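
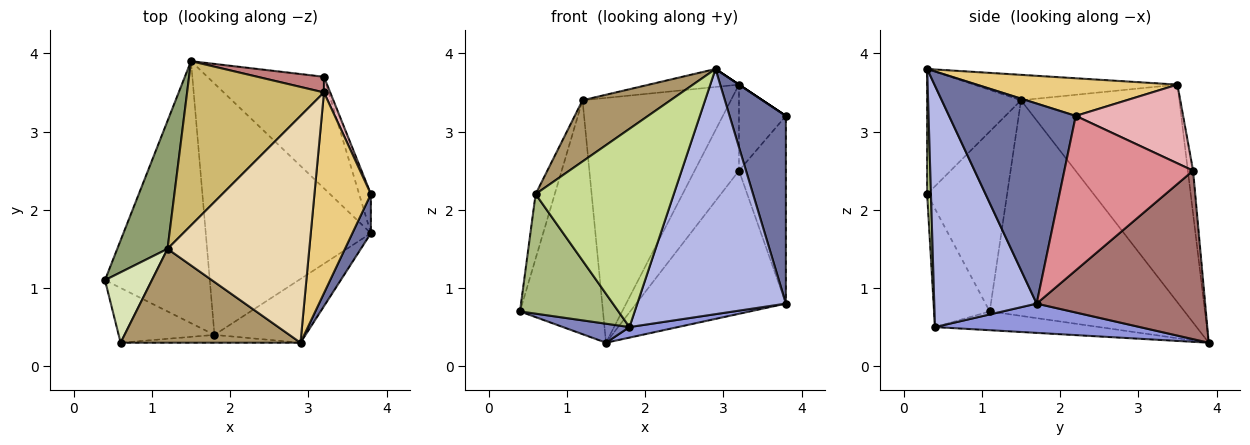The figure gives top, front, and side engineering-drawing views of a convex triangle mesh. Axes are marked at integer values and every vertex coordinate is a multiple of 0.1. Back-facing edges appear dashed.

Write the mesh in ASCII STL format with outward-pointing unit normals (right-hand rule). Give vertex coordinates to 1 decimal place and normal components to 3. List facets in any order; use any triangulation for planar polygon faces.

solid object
 facet normal 0.911 -0.405 0.084
  outer loop
   vertex 3.8 2.2 3.2
   vertex 2.9 0.3 3.8
   vertex 3.8 1.7 0.8
  endloop
 endfacet
 facet normal -0.176 -0.071 -0.982
  outer loop
   vertex 1.8 0.4 0.5
   vertex 0.4 1.1 0.7
   vertex 1.5 3.9 0.3
  endloop
 endfacet
 facet normal 0.174 -0.041 -0.984
  outer loop
   vertex 1.8 0.4 0.5
   vertex 1.5 3.9 0.3
   vertex 3.8 1.7 0.8
  endloop
 endfacet
 facet normal 0.555 -0.805 -0.209
  outer loop
   vertex 1.8 0.4 0.5
   vertex 3.8 1.7 0.8
   vertex 2.9 0.3 3.8
  endloop
 endfacet
 facet normal -0.899 0.383 0.210
  outer loop
   vertex 1.2 1.5 3.4
   vertex 1.5 3.9 0.3
   vertex 0.4 1.1 0.7
  endloop
 endfacet
 facet normal -0.457 -0.809 -0.370
  outer loop
   vertex 0.6 0.3 2.2
   vertex 0.4 1.1 0.7
   vertex 1.8 0.4 0.5
  endloop
 endfacet
 facet normal 0.027 -0.999 -0.039
  outer loop
   vertex 0.6 0.3 2.2
   vertex 1.8 0.4 0.5
   vertex 2.9 0.3 3.8
  endloop
 endfacet
 facet normal -0.943 0.225 0.246
  outer loop
   vertex 0.6 0.3 2.2
   vertex 1.2 1.5 3.4
   vertex 0.4 1.1 0.7
  endloop
 endfacet
 facet normal -0.503 -0.472 0.724
  outer loop
   vertex 0.6 0.3 2.2
   vertex 2.9 0.3 3.8
   vertex 1.2 1.5 3.4
  endloop
 endfacet
 facet normal -0.663 0.622 0.417
  outer loop
   vertex 3.2 3.5 3.6
   vertex 1.5 3.9 0.3
   vertex 1.2 1.5 3.4
  endloop
 endfacet
 facet normal 0.555 0.000 0.832
  outer loop
   vertex 3.2 3.5 3.6
   vertex 2.9 0.3 3.8
   vertex 3.8 2.2 3.2
  endloop
 endfacet
 facet normal -0.176 0.078 0.981
  outer loop
   vertex 3.2 3.5 3.6
   vertex 1.2 1.5 3.4
   vertex 2.9 0.3 3.8
  endloop
 endfacet
 facet normal 0.664 0.590 -0.460
  outer loop
   vertex 3.2 3.7 2.5
   vertex 3.8 1.7 0.8
   vertex 1.5 3.9 0.3
  endloop
 endfacet
 facet normal -0.115 0.977 0.178
  outer loop
   vertex 3.2 3.7 2.5
   vertex 1.5 3.9 0.3
   vertex 3.2 3.5 3.6
  endloop
 endfacet
 facet normal 0.937 0.342 -0.071
  outer loop
   vertex 3.2 3.7 2.5
   vertex 3.8 2.2 3.2
   vertex 3.8 1.7 0.8
  endloop
 endfacet
 facet normal 0.914 0.399 0.073
  outer loop
   vertex 3.2 3.7 2.5
   vertex 3.2 3.5 3.6
   vertex 3.8 2.2 3.2
  endloop
 endfacet
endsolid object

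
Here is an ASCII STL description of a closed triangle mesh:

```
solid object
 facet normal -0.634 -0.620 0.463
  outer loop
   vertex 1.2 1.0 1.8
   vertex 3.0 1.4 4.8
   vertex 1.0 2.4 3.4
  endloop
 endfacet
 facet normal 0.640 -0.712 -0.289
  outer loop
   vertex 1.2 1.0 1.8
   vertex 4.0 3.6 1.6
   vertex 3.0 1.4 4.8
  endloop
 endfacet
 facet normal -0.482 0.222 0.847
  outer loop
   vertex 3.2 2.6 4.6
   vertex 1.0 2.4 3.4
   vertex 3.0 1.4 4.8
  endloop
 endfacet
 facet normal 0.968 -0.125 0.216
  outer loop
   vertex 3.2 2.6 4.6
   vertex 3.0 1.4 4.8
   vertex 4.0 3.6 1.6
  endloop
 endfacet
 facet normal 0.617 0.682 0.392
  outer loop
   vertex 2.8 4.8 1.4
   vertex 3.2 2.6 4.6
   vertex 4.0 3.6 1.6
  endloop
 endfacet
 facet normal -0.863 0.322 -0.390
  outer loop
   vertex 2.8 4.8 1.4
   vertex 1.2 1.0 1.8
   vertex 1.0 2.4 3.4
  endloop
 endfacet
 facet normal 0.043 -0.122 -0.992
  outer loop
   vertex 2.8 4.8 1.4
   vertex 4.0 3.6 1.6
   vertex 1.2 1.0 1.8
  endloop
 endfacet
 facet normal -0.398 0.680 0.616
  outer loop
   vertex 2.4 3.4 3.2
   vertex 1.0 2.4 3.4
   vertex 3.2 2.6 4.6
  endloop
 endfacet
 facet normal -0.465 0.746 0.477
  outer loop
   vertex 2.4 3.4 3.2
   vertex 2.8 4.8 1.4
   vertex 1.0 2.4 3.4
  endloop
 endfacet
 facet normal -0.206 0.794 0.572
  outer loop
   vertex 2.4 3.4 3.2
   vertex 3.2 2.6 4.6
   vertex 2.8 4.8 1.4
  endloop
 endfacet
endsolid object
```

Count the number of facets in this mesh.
10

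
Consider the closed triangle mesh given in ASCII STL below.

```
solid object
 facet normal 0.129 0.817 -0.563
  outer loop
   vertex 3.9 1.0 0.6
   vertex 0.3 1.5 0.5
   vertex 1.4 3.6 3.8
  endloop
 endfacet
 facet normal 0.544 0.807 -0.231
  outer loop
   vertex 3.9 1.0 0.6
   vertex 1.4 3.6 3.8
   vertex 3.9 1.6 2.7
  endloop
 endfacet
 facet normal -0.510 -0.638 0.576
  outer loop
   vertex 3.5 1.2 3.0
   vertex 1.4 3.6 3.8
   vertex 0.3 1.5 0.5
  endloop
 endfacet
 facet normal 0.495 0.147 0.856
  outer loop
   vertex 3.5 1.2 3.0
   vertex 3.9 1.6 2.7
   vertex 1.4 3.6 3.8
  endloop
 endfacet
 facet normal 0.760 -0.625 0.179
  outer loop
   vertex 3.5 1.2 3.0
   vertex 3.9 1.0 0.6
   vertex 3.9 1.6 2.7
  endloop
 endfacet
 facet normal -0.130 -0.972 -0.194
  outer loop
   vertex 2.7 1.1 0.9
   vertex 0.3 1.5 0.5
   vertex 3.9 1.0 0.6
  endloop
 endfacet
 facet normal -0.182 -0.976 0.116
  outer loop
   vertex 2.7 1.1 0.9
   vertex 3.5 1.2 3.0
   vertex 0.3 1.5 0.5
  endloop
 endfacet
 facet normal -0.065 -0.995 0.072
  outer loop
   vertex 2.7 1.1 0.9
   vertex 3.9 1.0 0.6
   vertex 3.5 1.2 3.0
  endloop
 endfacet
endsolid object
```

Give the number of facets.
8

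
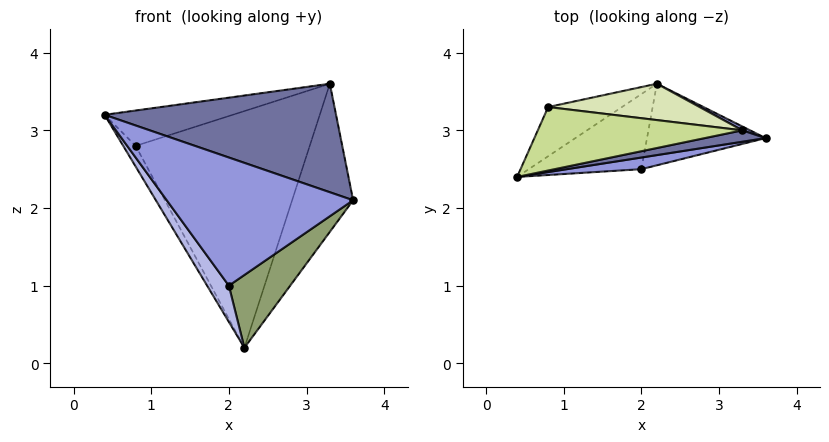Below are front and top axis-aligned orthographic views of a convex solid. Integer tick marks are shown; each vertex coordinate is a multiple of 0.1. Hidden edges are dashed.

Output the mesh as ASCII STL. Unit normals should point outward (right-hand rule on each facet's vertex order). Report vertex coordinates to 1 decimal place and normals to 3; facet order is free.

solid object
 facet normal 0.188 -0.977 0.103
  outer loop
   vertex 3.3 3.0 3.6
   vertex 0.4 2.4 3.2
   vertex 3.6 2.9 2.1
  endloop
 endfacet
 facet normal 0.421 0.907 0.024
  outer loop
   vertex 3.3 3.0 3.6
   vertex 3.6 2.9 2.1
   vertex 2.2 3.6 0.2
  endloop
 endfacet
 facet normal 0.184 -0.979 0.089
  outer loop
   vertex 2.0 2.5 1.0
   vertex 3.6 2.9 2.1
   vertex 0.4 2.4 3.2
  endloop
 endfacet
 facet normal -0.771 -0.277 -0.573
  outer loop
   vertex 2.0 2.5 1.0
   vertex 0.4 2.4 3.2
   vertex 2.2 3.6 0.2
  endloop
 endfacet
 facet normal 0.562 -0.551 -0.617
  outer loop
   vertex 2.0 2.5 1.0
   vertex 2.2 3.6 0.2
   vertex 3.6 2.9 2.1
  endloop
 endfacet
 facet normal -0.874 0.189 -0.449
  outer loop
   vertex 0.8 3.3 2.8
   vertex 2.2 3.6 0.2
   vertex 0.4 2.4 3.2
  endloop
 endfacet
 facet normal -0.216 0.475 0.853
  outer loop
   vertex 0.8 3.3 2.8
   vertex 0.4 2.4 3.2
   vertex 3.3 3.0 3.6
  endloop
 endfacet
 facet normal 0.070 0.986 0.151
  outer loop
   vertex 0.8 3.3 2.8
   vertex 3.3 3.0 3.6
   vertex 2.2 3.6 0.2
  endloop
 endfacet
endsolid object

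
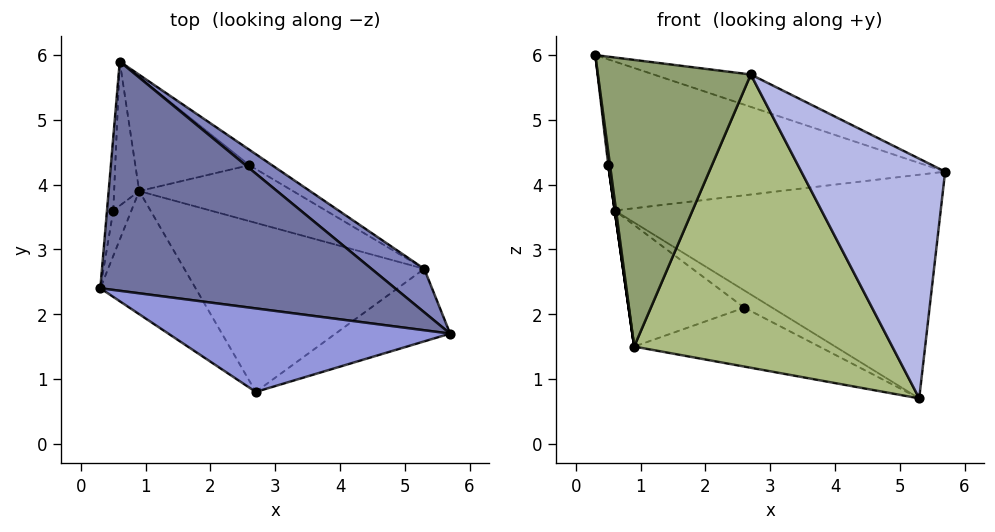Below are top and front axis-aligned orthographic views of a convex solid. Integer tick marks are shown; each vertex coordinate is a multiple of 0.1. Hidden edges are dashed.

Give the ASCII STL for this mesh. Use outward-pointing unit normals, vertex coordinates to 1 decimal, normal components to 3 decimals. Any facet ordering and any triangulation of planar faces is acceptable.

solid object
 facet normal 0.330 0.514 0.791
  outer loop
   vertex 0.6 5.9 3.6
   vertex 0.3 2.4 6.0
   vertex 5.7 1.7 4.2
  endloop
 endfacet
 facet normal 0.618 0.772 0.150
  outer loop
   vertex 5.3 2.7 0.7
   vertex 0.6 5.9 3.6
   vertex 5.7 1.7 4.2
  endloop
 endfacet
 facet normal 0.337 0.341 0.878
  outer loop
   vertex 2.7 0.8 5.7
   vertex 5.7 1.7 4.2
   vertex 0.3 2.4 6.0
  endloop
 endfacet
 facet normal 0.141 -0.948 -0.287
  outer loop
   vertex 2.7 0.8 5.7
   vertex 5.3 2.7 0.7
   vertex 5.7 1.7 4.2
  endloop
 endfacet
 facet normal -0.552 -0.766 -0.329
  outer loop
   vertex 2.7 0.8 5.7
   vertex 0.3 2.4 6.0
   vertex 0.9 3.9 1.5
  endloop
 endfacet
 facet normal -0.311 -0.823 -0.475
  outer loop
   vertex 2.7 0.8 5.7
   vertex 0.9 3.9 1.5
   vertex 5.3 2.7 0.7
  endloop
 endfacet
 facet normal -0.994 0.010 -0.110
  outer loop
   vertex 0.5 3.6 4.3
   vertex 0.3 2.4 6.0
   vertex 0.6 5.9 3.6
  endloop
 endfacet
 facet normal -0.988 -0.042 -0.146
  outer loop
   vertex 0.5 3.6 4.3
   vertex 0.9 3.9 1.5
   vertex 0.3 2.4 6.0
  endloop
 endfacet
 facet normal -0.990 0.000 -0.141
  outer loop
   vertex 0.5 3.6 4.3
   vertex 0.6 5.9 3.6
   vertex 0.9 3.9 1.5
  endloop
 endfacet
 facet normal 0.095 0.741 -0.664
  outer loop
   vertex 2.6 4.3 2.1
   vertex 0.6 5.9 3.6
   vertex 5.3 2.7 0.7
  endloop
 endfacet
 facet normal 0.070 0.727 -0.683
  outer loop
   vertex 2.6 4.3 2.1
   vertex 0.9 3.9 1.5
   vertex 0.6 5.9 3.6
  endloop
 endfacet
 facet normal 0.072 0.723 -0.687
  outer loop
   vertex 2.6 4.3 2.1
   vertex 5.3 2.7 0.7
   vertex 0.9 3.9 1.5
  endloop
 endfacet
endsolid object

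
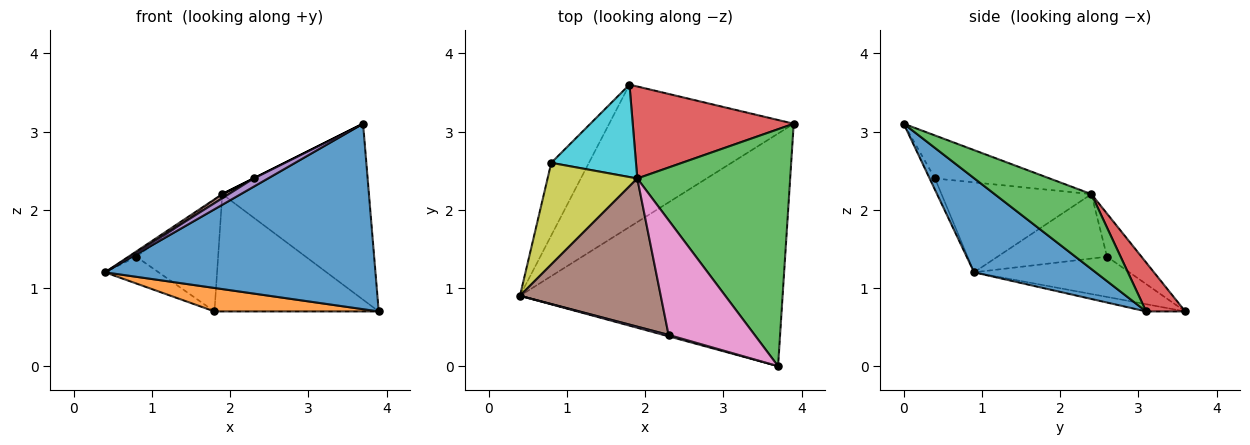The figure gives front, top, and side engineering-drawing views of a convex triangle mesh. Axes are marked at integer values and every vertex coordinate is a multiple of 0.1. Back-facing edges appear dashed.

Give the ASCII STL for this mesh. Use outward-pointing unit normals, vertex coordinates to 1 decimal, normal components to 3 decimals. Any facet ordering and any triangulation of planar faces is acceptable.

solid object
 facet normal 0.270 -0.600 -0.753
  outer loop
   vertex 3.7 0.0 3.1
   vertex 0.4 0.9 1.2
   vertex 3.9 3.1 0.7
  endloop
 endfacet
 facet normal -0.039 -0.163 -0.986
  outer loop
   vertex 1.8 3.6 0.7
   vertex 3.9 3.1 0.7
   vertex 0.4 0.9 1.2
  endloop
 endfacet
 facet normal 0.366 0.555 0.747
  outer loop
   vertex 1.9 2.4 2.2
   vertex 3.7 0.0 3.1
   vertex 3.9 3.1 0.7
  endloop
 endfacet
 facet normal 0.184 0.773 0.606
  outer loop
   vertex 1.9 2.4 2.2
   vertex 3.9 3.1 0.7
   vertex 1.8 3.6 0.7
  endloop
 endfacet
 facet normal -0.344 -0.926 0.159
  outer loop
   vertex 2.3 0.4 2.4
   vertex 0.4 0.9 1.2
   vertex 3.7 0.0 3.1
  endloop
 endfacet
 facet normal -0.538 -0.023 0.842
  outer loop
   vertex 2.3 0.4 2.4
   vertex 1.9 2.4 2.2
   vertex 0.4 0.9 1.2
  endloop
 endfacet
 facet normal -0.447 0.000 0.894
  outer loop
   vertex 2.3 0.4 2.4
   vertex 3.7 0.0 3.1
   vertex 1.9 2.4 2.2
  endloop
 endfacet
 facet normal -0.708 0.245 -0.662
  outer loop
   vertex 0.8 2.6 1.4
   vertex 1.8 3.6 0.7
   vertex 0.4 0.9 1.2
  endloop
 endfacet
 facet normal -0.583 0.042 0.812
  outer loop
   vertex 0.8 2.6 1.4
   vertex 0.4 0.9 1.2
   vertex 1.9 2.4 2.2
  endloop
 endfacet
 facet normal -0.308 0.733 0.607
  outer loop
   vertex 0.8 2.6 1.4
   vertex 1.9 2.4 2.2
   vertex 1.8 3.6 0.7
  endloop
 endfacet
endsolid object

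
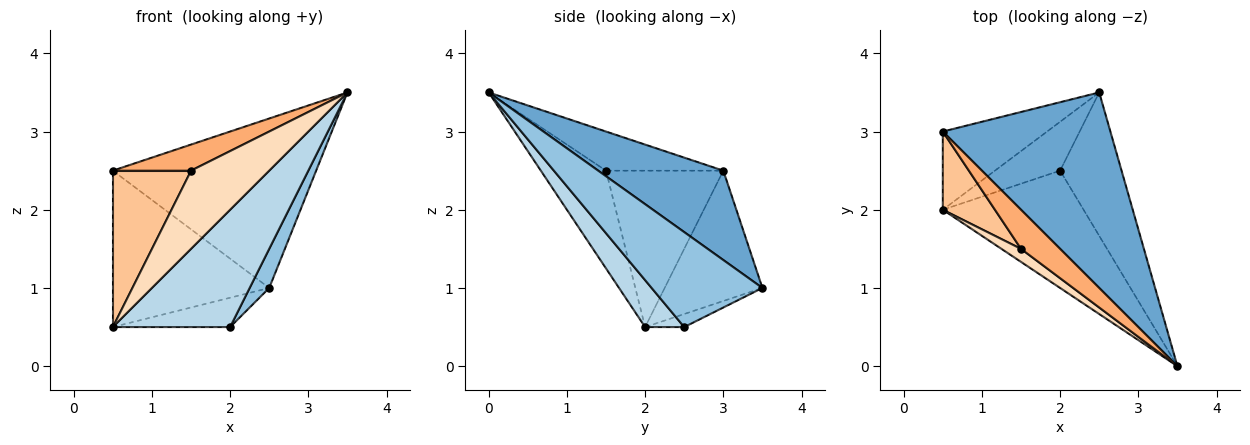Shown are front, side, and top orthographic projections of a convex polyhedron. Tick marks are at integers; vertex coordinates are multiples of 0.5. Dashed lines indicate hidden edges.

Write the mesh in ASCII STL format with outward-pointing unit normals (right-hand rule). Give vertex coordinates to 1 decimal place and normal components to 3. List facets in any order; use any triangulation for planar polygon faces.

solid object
 facet normal 0.374 0.607 0.701
  outer loop
   vertex 2.5 3.5 1.0
   vertex 0.5 3.0 2.5
   vertex 3.5 0.0 3.5
  endloop
 endfacet
 facet normal 0.831 -0.147 -0.537
  outer loop
   vertex 2.0 2.5 0.5
   vertex 2.5 3.5 1.0
   vertex 3.5 0.0 3.5
  endloop
 endfacet
 facet normal 0.229 -0.688 -0.688
  outer loop
   vertex 0.5 2.0 0.5
   vertex 2.0 2.5 0.5
   vertex 3.5 0.0 3.5
  endloop
 endfacet
 facet normal -0.488 0.781 -0.390
  outer loop
   vertex 0.5 2.0 0.5
   vertex 0.5 3.0 2.5
   vertex 2.5 3.5 1.0
  endloop
 endfacet
 facet normal -0.169 0.507 -0.845
  outer loop
   vertex 0.5 2.0 0.5
   vertex 2.5 3.5 1.0
   vertex 2.0 2.5 0.5
  endloop
 endfacet
 facet normal -0.640 -0.426 0.640
  outer loop
   vertex 1.5 1.5 2.5
   vertex 3.5 0.0 3.5
   vertex 0.5 3.0 2.5
  endloop
 endfacet
 facet normal -0.802 -0.535 0.267
  outer loop
   vertex 1.5 1.5 2.5
   vertex 0.5 3.0 2.5
   vertex 0.5 2.0 0.5
  endloop
 endfacet
 facet normal -0.635 -0.762 0.127
  outer loop
   vertex 1.5 1.5 2.5
   vertex 0.5 2.0 0.5
   vertex 3.5 0.0 3.5
  endloop
 endfacet
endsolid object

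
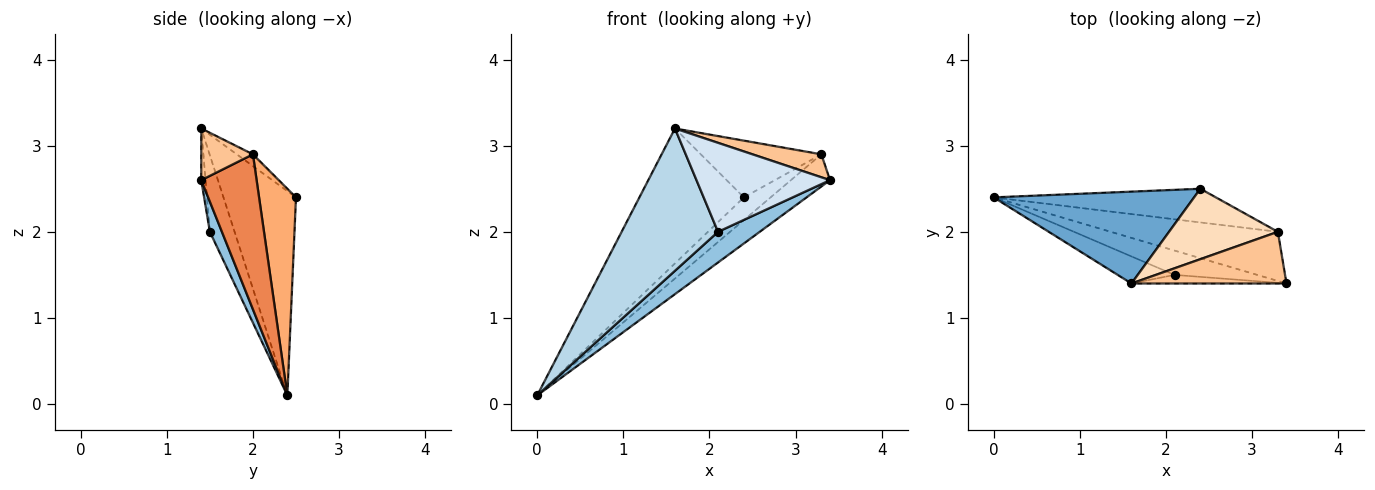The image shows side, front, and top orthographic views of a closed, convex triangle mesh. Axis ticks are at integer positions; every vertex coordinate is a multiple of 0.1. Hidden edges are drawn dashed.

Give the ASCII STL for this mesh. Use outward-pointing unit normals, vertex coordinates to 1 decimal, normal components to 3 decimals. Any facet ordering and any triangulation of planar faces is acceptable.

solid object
 facet normal -0.498 0.717 0.488
  outer loop
   vertex 1.6 1.4 3.2
   vertex 2.4 2.5 2.4
   vertex 0.0 2.4 0.1
  endloop
 endfacet
 facet normal 0.221 -0.764 -0.606
  outer loop
   vertex 2.1 1.5 2.0
   vertex 0.0 2.4 0.1
   vertex 3.4 1.4 2.6
  endloop
 endfacet
 facet normal -0.244 -0.953 -0.181
  outer loop
   vertex 2.1 1.5 2.0
   vertex 1.6 1.4 3.2
   vertex 0.0 2.4 0.1
  endloop
 endfacet
 facet normal -0.032 -0.995 -0.096
  outer loop
   vertex 2.1 1.5 2.0
   vertex 3.4 1.4 2.6
   vertex 1.6 1.4 3.2
  endloop
 endfacet
 facet normal 0.613 0.433 -0.661
  outer loop
   vertex 3.3 2.0 2.9
   vertex 3.4 1.4 2.6
   vertex 0.0 2.4 0.1
  endloop
 endfacet
 facet normal 0.611 0.443 -0.657
  outer loop
   vertex 3.3 2.0 2.9
   vertex 0.0 2.4 0.1
   vertex 2.4 2.5 2.4
  endloop
 endfacet
 facet normal 0.291 -0.389 0.874
  outer loop
   vertex 3.3 2.0 2.9
   vertex 1.6 1.4 3.2
   vertex 3.4 1.4 2.6
  endloop
 endfacet
 facet normal -0.084 0.625 0.776
  outer loop
   vertex 3.3 2.0 2.9
   vertex 2.4 2.5 2.4
   vertex 1.6 1.4 3.2
  endloop
 endfacet
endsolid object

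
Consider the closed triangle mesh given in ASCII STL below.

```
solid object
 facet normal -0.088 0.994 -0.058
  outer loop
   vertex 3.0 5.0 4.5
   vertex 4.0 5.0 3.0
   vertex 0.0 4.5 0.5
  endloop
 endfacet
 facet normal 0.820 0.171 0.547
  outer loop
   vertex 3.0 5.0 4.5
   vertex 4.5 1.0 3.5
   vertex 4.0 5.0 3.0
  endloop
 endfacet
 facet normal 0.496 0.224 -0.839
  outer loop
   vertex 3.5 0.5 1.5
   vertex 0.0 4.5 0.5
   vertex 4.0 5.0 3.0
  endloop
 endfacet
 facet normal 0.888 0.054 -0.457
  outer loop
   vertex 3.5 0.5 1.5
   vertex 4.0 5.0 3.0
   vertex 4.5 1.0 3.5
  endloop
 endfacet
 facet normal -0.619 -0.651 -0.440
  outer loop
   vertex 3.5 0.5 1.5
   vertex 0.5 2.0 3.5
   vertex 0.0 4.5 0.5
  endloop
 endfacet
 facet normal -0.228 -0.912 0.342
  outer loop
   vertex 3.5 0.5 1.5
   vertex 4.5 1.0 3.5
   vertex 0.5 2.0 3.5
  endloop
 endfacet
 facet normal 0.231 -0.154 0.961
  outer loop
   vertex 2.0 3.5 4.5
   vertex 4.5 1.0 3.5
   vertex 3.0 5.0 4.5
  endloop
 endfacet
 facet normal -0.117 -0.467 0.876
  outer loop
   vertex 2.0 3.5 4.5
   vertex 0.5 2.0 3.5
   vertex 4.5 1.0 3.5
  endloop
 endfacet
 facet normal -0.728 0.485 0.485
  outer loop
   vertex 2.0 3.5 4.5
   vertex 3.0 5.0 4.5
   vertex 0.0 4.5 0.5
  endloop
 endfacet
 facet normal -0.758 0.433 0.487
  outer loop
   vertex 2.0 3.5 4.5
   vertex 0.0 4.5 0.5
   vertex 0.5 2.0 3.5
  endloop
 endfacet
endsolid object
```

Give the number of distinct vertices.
7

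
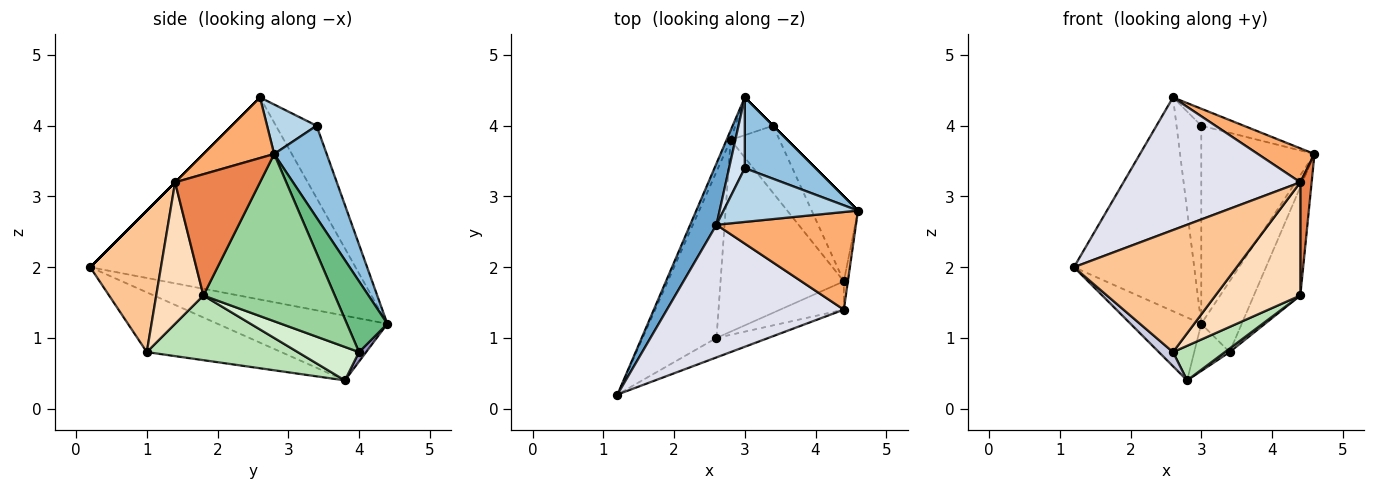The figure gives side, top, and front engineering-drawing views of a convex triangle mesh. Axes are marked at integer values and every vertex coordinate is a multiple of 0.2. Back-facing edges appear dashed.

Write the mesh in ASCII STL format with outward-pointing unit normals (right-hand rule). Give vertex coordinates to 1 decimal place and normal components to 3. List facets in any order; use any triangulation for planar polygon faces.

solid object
 facet normal -0.904 0.410 0.118
  outer loop
   vertex 2.6 2.6 4.4
   vertex 3.0 4.4 1.2
   vertex 1.2 0.2 2.0
  endloop
 endfacet
 facet normal 0.401 0.863 0.308
  outer loop
   vertex 3.0 3.4 4.0
   vertex 4.6 2.8 3.6
   vertex 3.0 4.4 1.2
  endloop
 endfacet
 facet normal 0.331 0.284 0.900
  outer loop
   vertex 3.0 3.4 4.0
   vertex 2.6 2.6 4.4
   vertex 4.6 2.8 3.6
  endloop
 endfacet
 facet normal -0.840 0.511 0.183
  outer loop
   vertex 3.0 3.4 4.0
   vertex 3.0 4.4 1.2
   vertex 2.6 2.6 4.4
  endloop
 endfacet
 facet normal 0.991 -0.132 -0.033
  outer loop
   vertex 4.4 1.4 3.2
   vertex 4.4 1.8 1.6
   vertex 4.6 2.8 3.6
  endloop
 endfacet
 facet normal 0.380 -0.304 0.874
  outer loop
   vertex 4.4 1.4 3.2
   vertex 4.6 2.8 3.6
   vertex 2.6 2.6 4.4
  endloop
 endfacet
 facet normal 0.395 -0.907 -0.145
  outer loop
   vertex 2.6 1.0 0.8
   vertex 4.4 1.4 3.2
   vertex 1.2 0.2 2.0
  endloop
 endfacet
 facet normal 0.474 -0.854 -0.214
  outer loop
   vertex 2.6 1.0 0.8
   vertex 4.4 1.8 1.6
   vertex 4.4 1.4 3.2
  endloop
 endfacet
 facet normal 0.707 0.707 0.000
  outer loop
   vertex 3.4 4.0 0.8
   vertex 3.0 4.4 1.2
   vertex 4.6 2.8 3.6
  endloop
 endfacet
 facet normal 0.912 0.323 -0.253
  outer loop
   vertex 3.4 4.0 0.8
   vertex 4.6 2.8 3.6
   vertex 4.4 1.8 1.6
  endloop
 endfacet
 facet normal 0.459 -0.158 -0.874
  outer loop
   vertex 2.8 3.8 0.4
   vertex 4.4 1.8 1.6
   vertex 2.6 1.0 0.8
  endloop
 endfacet
 facet normal 0.564 -0.043 -0.825
  outer loop
   vertex 2.8 3.8 0.4
   vertex 3.4 4.0 0.8
   vertex 4.4 1.8 1.6
  endloop
 endfacet
 facet normal 0.154 0.772 -0.617
  outer loop
   vertex 2.8 3.8 0.4
   vertex 3.0 4.4 1.2
   vertex 3.4 4.0 0.8
  endloop
 endfacet
 facet normal -0.922 0.384 -0.058
  outer loop
   vertex 2.8 3.8 0.4
   vertex 1.2 0.2 2.0
   vertex 3.0 4.4 1.2
  endloop
 endfacet
 facet normal -0.627 -0.066 -0.776
  outer loop
   vertex 2.8 3.8 0.4
   vertex 2.6 1.0 0.8
   vertex 1.2 0.2 2.0
  endloop
 endfacet
 facet normal 0.000 -0.707 0.707
  outer loop
   vertex 4.4 1.4 3.2
   vertex 2.6 2.6 4.4
   vertex 1.2 0.2 2.0
  endloop
 endfacet
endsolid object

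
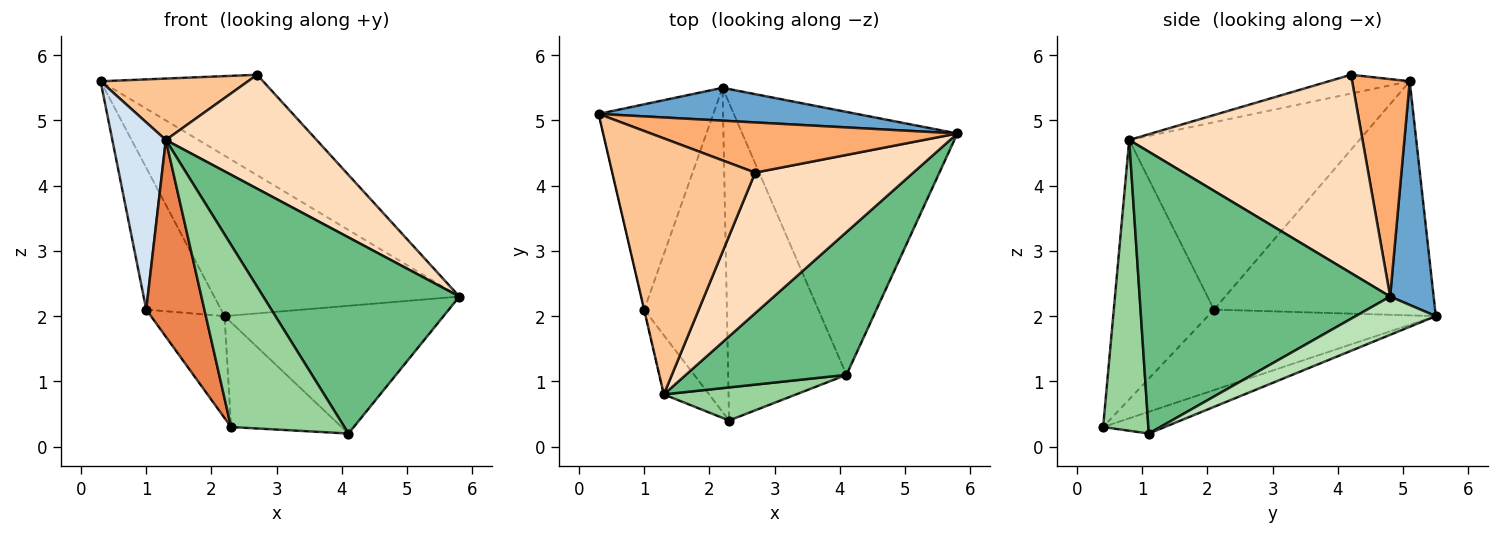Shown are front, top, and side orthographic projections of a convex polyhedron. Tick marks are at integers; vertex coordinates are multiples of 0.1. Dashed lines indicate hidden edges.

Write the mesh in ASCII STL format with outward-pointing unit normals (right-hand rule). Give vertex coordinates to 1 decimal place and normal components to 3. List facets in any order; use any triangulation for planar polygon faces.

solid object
 facet normal 0.171 0.965 0.198
  outer loop
   vertex 2.2 5.5 2.0
   vertex 0.3 5.1 5.6
   vertex 5.8 4.8 2.3
  endloop
 endfacet
 facet normal -0.859 0.291 -0.421
  outer loop
   vertex 1.0 2.1 2.1
   vertex 0.3 5.1 5.6
   vertex 2.2 5.5 2.0
  endloop
 endfacet
 facet normal -0.681 0.220 -0.699
  outer loop
   vertex 1.0 2.1 2.1
   vertex 2.2 5.5 2.0
   vertex 2.3 0.4 0.3
  endloop
 endfacet
 facet normal -0.974 -0.226 -0.001
  outer loop
   vertex 1.0 2.1 2.1
   vertex 1.3 0.8 4.7
   vertex 0.3 5.1 5.6
  endloop
 endfacet
 facet normal -0.855 -0.496 -0.149
  outer loop
   vertex 1.0 2.1 2.1
   vertex 2.3 0.4 0.3
   vertex 1.3 0.8 4.7
  endloop
 endfacet
 facet normal 0.302 0.853 0.426
  outer loop
   vertex 2.7 4.2 5.7
   vertex 5.8 4.8 2.3
   vertex 0.3 5.1 5.6
  endloop
 endfacet
 facet normal -0.127 -0.231 0.965
  outer loop
   vertex 2.7 4.2 5.7
   vertex 0.3 5.1 5.6
   vertex 1.3 0.8 4.7
  endloop
 endfacet
 facet normal 0.698 -0.451 0.557
  outer loop
   vertex 2.7 4.2 5.7
   vertex 1.3 0.8 4.7
   vertex 5.8 4.8 2.3
  endloop
 endfacet
 facet normal 0.718 -0.562 0.409
  outer loop
   vertex 4.1 1.1 0.2
   vertex 5.8 4.8 2.3
   vertex 1.3 0.8 4.7
  endloop
 endfacet
 facet normal 0.365 -0.916 0.166
  outer loop
   vertex 4.1 1.1 0.2
   vertex 1.3 0.8 4.7
   vertex 2.3 0.4 0.3
  endloop
 endfacet
 facet normal 0.158 0.432 -0.888
  outer loop
   vertex 4.1 1.1 0.2
   vertex 2.2 5.5 2.0
   vertex 5.8 4.8 2.3
  endloop
 endfacet
 facet normal -0.172 0.308 -0.936
  outer loop
   vertex 4.1 1.1 0.2
   vertex 2.3 0.4 0.3
   vertex 2.2 5.5 2.0
  endloop
 endfacet
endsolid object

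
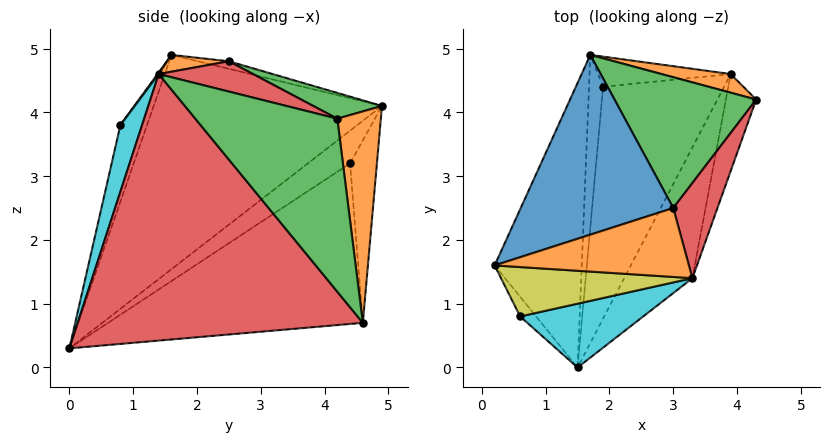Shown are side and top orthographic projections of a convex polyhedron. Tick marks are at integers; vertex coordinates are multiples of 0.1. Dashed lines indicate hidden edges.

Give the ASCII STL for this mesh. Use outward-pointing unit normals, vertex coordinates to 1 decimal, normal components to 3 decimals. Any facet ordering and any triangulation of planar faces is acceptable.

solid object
 facet normal -0.880 0.313 -0.358
  outer loop
   vertex 1.7 4.9 4.1
   vertex 1.5 0.0 0.3
   vertex 0.2 1.6 4.9
  endloop
 endfacet
 facet normal 0.265 0.960 0.087
  outer loop
   vertex 3.9 4.6 0.7
   vertex 1.7 4.9 4.1
   vertex 4.3 4.2 3.9
  endloop
 endfacet
 facet normal 0.916 -0.367 -0.160
  outer loop
   vertex 3.3 1.4 4.6
   vertex 3.9 4.6 0.7
   vertex 4.3 4.2 3.9
  endloop
 endfacet
 facet normal 0.872 -0.436 -0.223
  outer loop
   vertex 3.3 1.4 4.6
   vertex 1.5 0.0 0.3
   vertex 3.9 4.6 0.7
  endloop
 endfacet
 facet normal -0.869 0.325 -0.374
  outer loop
   vertex 1.9 4.4 3.2
   vertex 1.5 0.0 0.3
   vertex 1.7 4.9 4.1
  endloop
 endfacet
 facet normal -0.723 0.425 -0.545
  outer loop
   vertex 1.9 4.4 3.2
   vertex 3.9 4.6 0.7
   vertex 1.5 0.0 0.3
  endloop
 endfacet
 facet normal -0.652 0.592 -0.474
  outer loop
   vertex 1.9 4.4 3.2
   vertex 1.7 4.9 4.1
   vertex 3.9 4.6 0.7
  endloop
 endfacet
 facet normal -0.958 -0.205 -0.200
  outer loop
   vertex 0.6 0.8 3.8
   vertex 0.2 1.6 4.9
   vertex 1.5 0.0 0.3
  endloop
 endfacet
 facet normal 0.005 -0.808 0.589
  outer loop
   vertex 0.6 0.8 3.8
   vertex 3.3 1.4 4.6
   vertex 0.2 1.6 4.9
  endloop
 endfacet
 facet normal 0.137 -0.957 0.254
  outer loop
   vertex 0.6 0.8 3.8
   vertex 1.5 0.0 0.3
   vertex 3.3 1.4 4.6
  endloop
 endfacet
 facet normal -0.048 0.256 0.966
  outer loop
   vertex 3.0 2.5 4.8
   vertex 1.7 4.9 4.1
   vertex 0.2 1.6 4.9
  endloop
 endfacet
 facet normal 0.085 -0.156 0.984
  outer loop
   vertex 3.0 2.5 4.8
   vertex 0.2 1.6 4.9
   vertex 3.3 1.4 4.6
  endloop
 endfacet
 facet normal 0.167 0.358 0.918
  outer loop
   vertex 3.0 2.5 4.8
   vertex 4.3 4.2 3.9
   vertex 1.7 4.9 4.1
  endloop
 endfacet
 facet normal 0.565 0.004 0.825
  outer loop
   vertex 3.0 2.5 4.8
   vertex 3.3 1.4 4.6
   vertex 4.3 4.2 3.9
  endloop
 endfacet
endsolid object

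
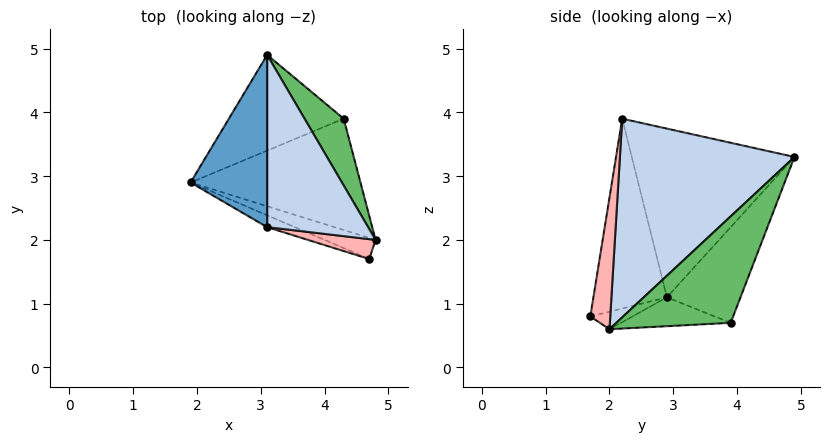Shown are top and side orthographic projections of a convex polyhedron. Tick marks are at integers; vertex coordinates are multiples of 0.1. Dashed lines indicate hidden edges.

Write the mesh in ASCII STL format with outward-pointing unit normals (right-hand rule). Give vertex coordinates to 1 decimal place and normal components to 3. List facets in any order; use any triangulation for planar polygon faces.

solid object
 facet normal -0.907 0.091 0.411
  outer loop
   vertex 3.1 2.2 3.9
   vertex 3.1 4.9 3.3
   vertex 1.9 2.9 1.1
  endloop
 endfacet
 facet normal 0.887 0.100 0.451
  outer loop
   vertex 3.1 2.2 3.9
   vertex 4.8 2.0 0.6
   vertex 3.1 4.9 3.3
  endloop
 endfacet
 facet normal -0.168 0.008 -0.986
  outer loop
   vertex 4.3 3.9 0.7
   vertex 4.8 2.0 0.6
   vertex 1.9 2.9 1.1
  endloop
 endfacet
 facet normal -0.404 0.776 -0.485
  outer loop
   vertex 4.3 3.9 0.7
   vertex 1.9 2.9 1.1
   vertex 3.1 4.9 3.3
  endloop
 endfacet
 facet normal 0.915 0.223 0.336
  outer loop
   vertex 4.3 3.9 0.7
   vertex 3.1 4.9 3.3
   vertex 4.8 2.0 0.6
  endloop
 endfacet
 facet normal -0.288 -0.463 -0.838
  outer loop
   vertex 4.7 1.7 0.8
   vertex 1.9 2.9 1.1
   vertex 4.8 2.0 0.6
  endloop
 endfacet
 facet normal -0.399 -0.915 -0.058
  outer loop
   vertex 4.7 1.7 0.8
   vertex 3.1 2.2 3.9
   vertex 1.9 2.9 1.1
  endloop
 endfacet
 facet normal 0.889 0.009 0.458
  outer loop
   vertex 4.7 1.7 0.8
   vertex 4.8 2.0 0.6
   vertex 3.1 2.2 3.9
  endloop
 endfacet
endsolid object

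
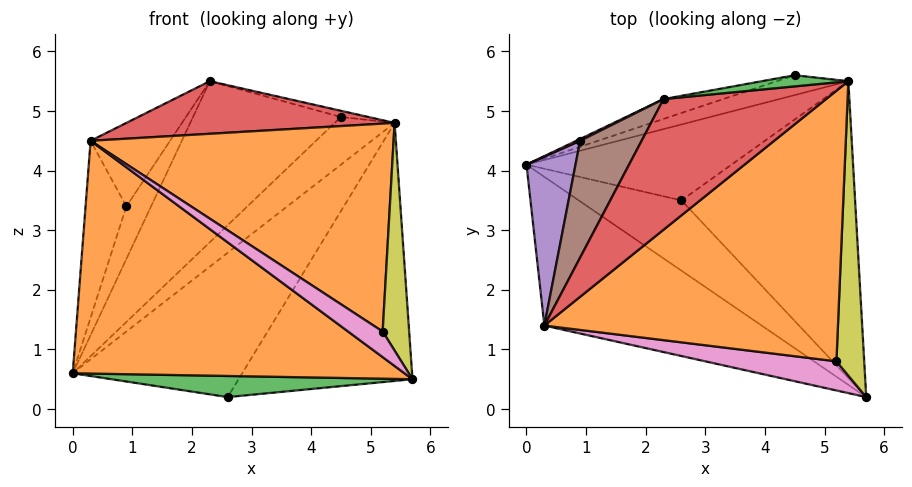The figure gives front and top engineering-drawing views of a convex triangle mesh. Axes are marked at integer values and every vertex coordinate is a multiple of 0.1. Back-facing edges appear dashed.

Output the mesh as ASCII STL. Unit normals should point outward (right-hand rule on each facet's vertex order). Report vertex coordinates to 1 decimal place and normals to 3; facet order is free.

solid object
 facet normal -0.209 0.971 -0.120
  outer loop
   vertex 2.3 5.2 5.5
   vertex 4.5 5.6 4.9
   vertex 0.0 4.1 0.6
  endloop
 endfacet
 facet normal -0.506 -0.727 -0.464
  outer loop
   vertex 0.3 1.4 4.5
   vertex 0.0 4.1 0.6
   vertex 5.7 0.2 0.5
  endloop
 endfacet
 facet normal -0.209 -0.282 -0.937
  outer loop
   vertex 2.6 3.5 0.2
   vertex 5.7 0.2 0.5
   vertex 0.0 4.1 0.6
  endloop
 endfacet
 facet normal -0.483 0.875 0.030
  outer loop
   vertex 0.9 4.5 3.4
   vertex 2.3 5.2 5.5
   vertex 0.0 4.1 0.6
  endloop
 endfacet
 facet normal -0.927 0.271 0.259
  outer loop
   vertex 0.9 4.5 3.4
   vertex 0.0 4.1 0.6
   vertex 0.3 1.4 4.5
  endloop
 endfacet
 facet normal -0.834 0.321 0.449
  outer loop
   vertex 0.9 4.5 3.4
   vertex 0.3 1.4 4.5
   vertex 2.3 5.2 5.5
  endloop
 endfacet
 facet normal 0.379 -0.611 0.695
  outer loop
   vertex 5.2 0.8 1.3
   vertex 0.3 1.4 4.5
   vertex 5.7 0.2 0.5
  endloop
 endfacet
 facet normal 0.611 0.519 -0.598
  outer loop
   vertex 5.4 5.5 4.8
   vertex 5.7 0.2 0.5
   vertex 2.6 3.5 0.2
  endloop
 endfacet
 facet normal 0.469 -0.540 0.698
  outer loop
   vertex 5.4 5.5 4.8
   vertex 5.2 0.8 1.3
   vertex 5.7 0.2 0.5
  endloop
 endfacet
 facet normal 0.060 0.921 -0.384
  outer loop
   vertex 5.4 5.5 4.8
   vertex 0.0 4.1 0.6
   vertex 4.5 5.6 4.9
  endloop
 endfacet
 facet normal 0.131 0.877 -0.461
  outer loop
   vertex 5.4 5.5 4.8
   vertex 2.6 3.5 0.2
   vertex 0.0 4.1 0.6
  endloop
 endfacet
 facet normal 0.405 -0.557 0.725
  outer loop
   vertex 5.4 5.5 4.8
   vertex 0.3 1.4 4.5
   vertex 5.2 0.8 1.3
  endloop
 endfacet
 facet normal 0.149 0.478 0.866
  outer loop
   vertex 5.4 5.5 4.8
   vertex 4.5 5.6 4.9
   vertex 2.3 5.2 5.5
  endloop
 endfacet
 facet normal 0.239 -0.363 0.901
  outer loop
   vertex 5.4 5.5 4.8
   vertex 2.3 5.2 5.5
   vertex 0.3 1.4 4.5
  endloop
 endfacet
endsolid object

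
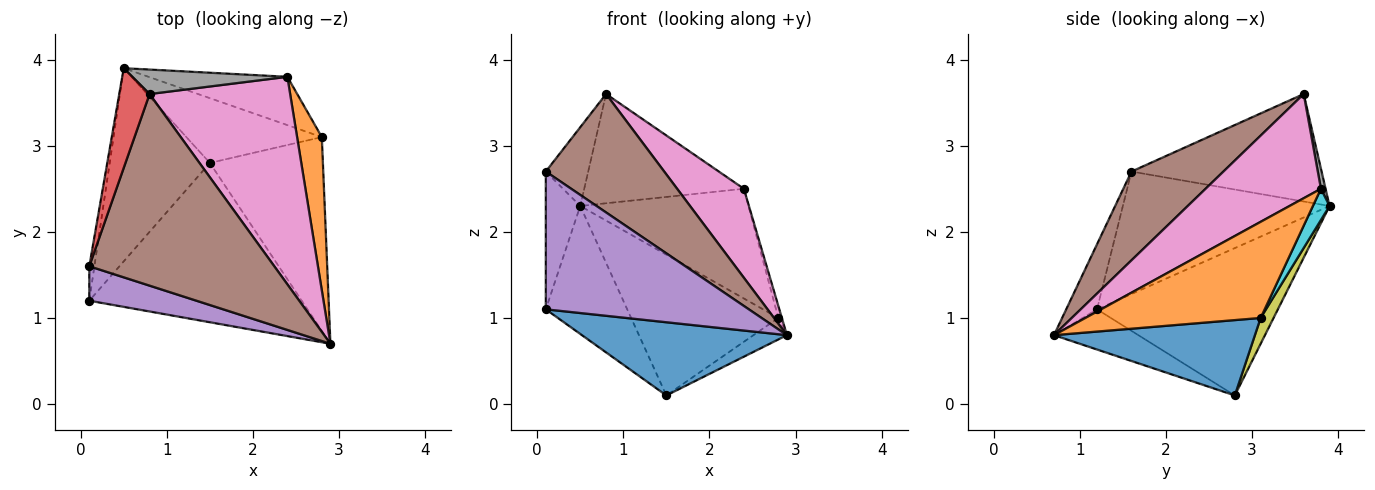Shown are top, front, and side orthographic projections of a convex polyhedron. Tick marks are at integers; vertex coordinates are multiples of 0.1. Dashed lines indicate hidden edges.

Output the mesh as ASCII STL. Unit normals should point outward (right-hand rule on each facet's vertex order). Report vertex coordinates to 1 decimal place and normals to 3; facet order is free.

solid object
 facet normal -0.169 -0.411 -0.896
  outer loop
   vertex 1.5 2.8 0.1
   vertex 2.9 0.7 0.8
   vertex 0.1 1.2 1.1
  endloop
 endfacet
 facet normal -0.775 0.349 -0.527
  outer loop
   vertex 1.5 2.8 0.1
   vertex 0.1 1.2 1.1
   vertex 0.5 3.9 2.3
  endloop
 endfacet
 facet normal -0.986 0.164 -0.041
  outer loop
   vertex 0.1 1.6 2.7
   vertex 0.5 3.9 2.3
   vertex 0.1 1.2 1.1
  endloop
 endfacet
 facet normal -0.941 0.210 0.266
  outer loop
   vertex 0.1 1.6 2.7
   vertex 0.8 3.6 3.6
   vertex 0.5 3.9 2.3
  endloop
 endfacet
 facet normal -0.146 -0.960 0.240
  outer loop
   vertex 0.1 1.6 2.7
   vertex 0.1 1.2 1.1
   vertex 2.9 0.7 0.8
  endloop
 endfacet
 facet normal 0.378 -0.487 0.788
  outer loop
   vertex 0.1 1.6 2.7
   vertex 2.9 0.7 0.8
   vertex 0.8 3.6 3.6
  endloop
 endfacet
 facet normal 0.563 -0.326 0.760
  outer loop
   vertex 2.4 3.8 2.5
   vertex 0.8 3.6 3.6
   vertex 2.9 0.7 0.8
  endloop
 endfacet
 facet normal 0.028 0.975 0.219
  outer loop
   vertex 2.4 3.8 2.5
   vertex 0.5 3.9 2.3
   vertex 0.8 3.6 3.6
  endloop
 endfacet
 facet normal 0.079 0.906 -0.417
  outer loop
   vertex 2.8 3.1 1.0
   vertex 1.5 2.8 0.1
   vertex 0.5 3.9 2.3
  endloop
 endfacet
 facet normal 0.090 0.911 -0.401
  outer loop
   vertex 2.8 3.1 1.0
   vertex 0.5 3.9 2.3
   vertex 2.4 3.8 2.5
  endloop
 endfacet
 facet normal 0.552 0.092 -0.829
  outer loop
   vertex 2.8 3.1 1.0
   vertex 2.9 0.7 0.8
   vertex 1.5 2.8 0.1
  endloop
 endfacet
 facet normal 0.968 0.020 0.249
  outer loop
   vertex 2.8 3.1 1.0
   vertex 2.4 3.8 2.5
   vertex 2.9 0.7 0.8
  endloop
 endfacet
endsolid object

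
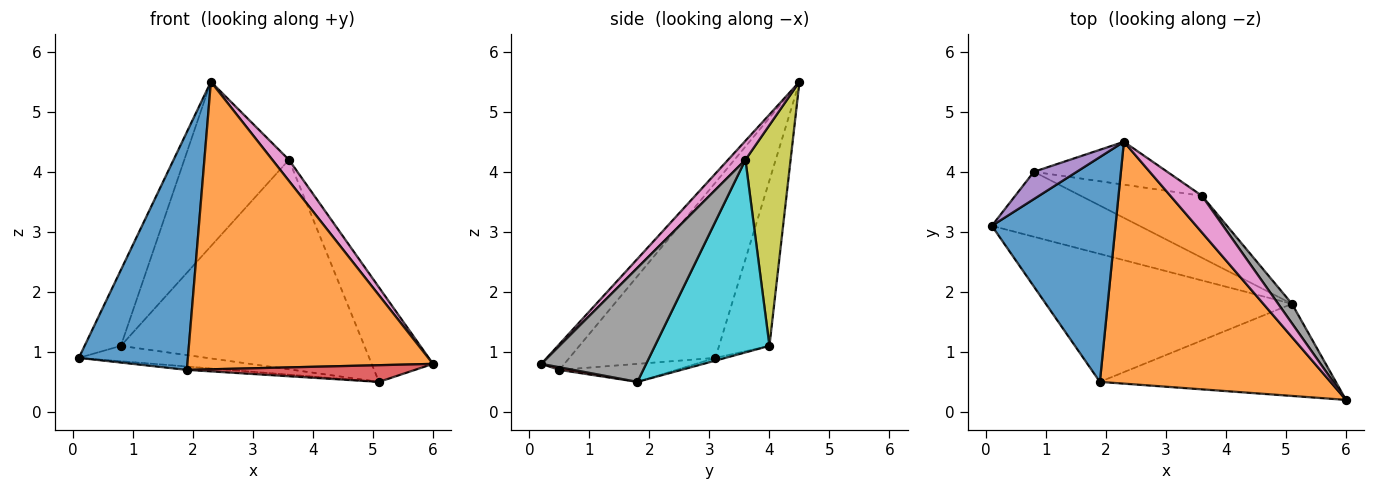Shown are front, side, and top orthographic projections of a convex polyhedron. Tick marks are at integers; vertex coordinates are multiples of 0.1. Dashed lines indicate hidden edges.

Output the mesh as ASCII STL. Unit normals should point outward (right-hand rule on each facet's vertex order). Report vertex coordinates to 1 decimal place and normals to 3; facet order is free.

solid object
 facet normal -0.698 -0.521 0.492
  outer loop
   vertex 1.9 0.5 0.7
   vertex 2.3 4.5 5.5
   vertex 0.1 3.1 0.9
  endloop
 endfacet
 facet normal -0.072 -0.763 0.642
  outer loop
   vertex 1.9 0.5 0.7
   vertex 6.0 0.2 0.8
   vertex 2.3 4.5 5.5
  endloop
 endfacet
 facet normal -0.073 0.026 -0.997
  outer loop
   vertex 1.9 0.5 0.7
   vertex 0.1 3.1 0.9
   vertex 5.1 1.8 0.5
  endloop
 endfacet
 facet normal 0.011 -0.178 -0.984
  outer loop
   vertex 1.9 0.5 0.7
   vertex 5.1 1.8 0.5
   vertex 6.0 0.2 0.8
  endloop
 endfacet
 facet normal -0.794 0.572 0.206
  outer loop
   vertex 0.8 4.0 1.1
   vertex 0.1 3.1 0.9
   vertex 2.3 4.5 5.5
  endloop
 endfacet
 facet normal -0.018 0.230 -0.973
  outer loop
   vertex 0.8 4.0 1.1
   vertex 5.1 1.8 0.5
   vertex 0.1 3.1 0.9
  endloop
 endfacet
 facet normal 0.462 -0.442 0.769
  outer loop
   vertex 3.6 3.6 4.2
   vertex 2.3 4.5 5.5
   vertex 6.0 0.2 0.8
  endloop
 endfacet
 facet normal 0.858 0.502 0.104
  outer loop
   vertex 3.6 3.6 4.2
   vertex 6.0 0.2 0.8
   vertex 5.1 1.8 0.5
  endloop
 endfacet
 facet normal 0.385 0.893 -0.233
  outer loop
   vertex 3.6 3.6 4.2
   vertex 0.8 4.0 1.1
   vertex 2.3 4.5 5.5
  endloop
 endfacet
 facet normal 0.411 0.874 -0.259
  outer loop
   vertex 3.6 3.6 4.2
   vertex 5.1 1.8 0.5
   vertex 0.8 4.0 1.1
  endloop
 endfacet
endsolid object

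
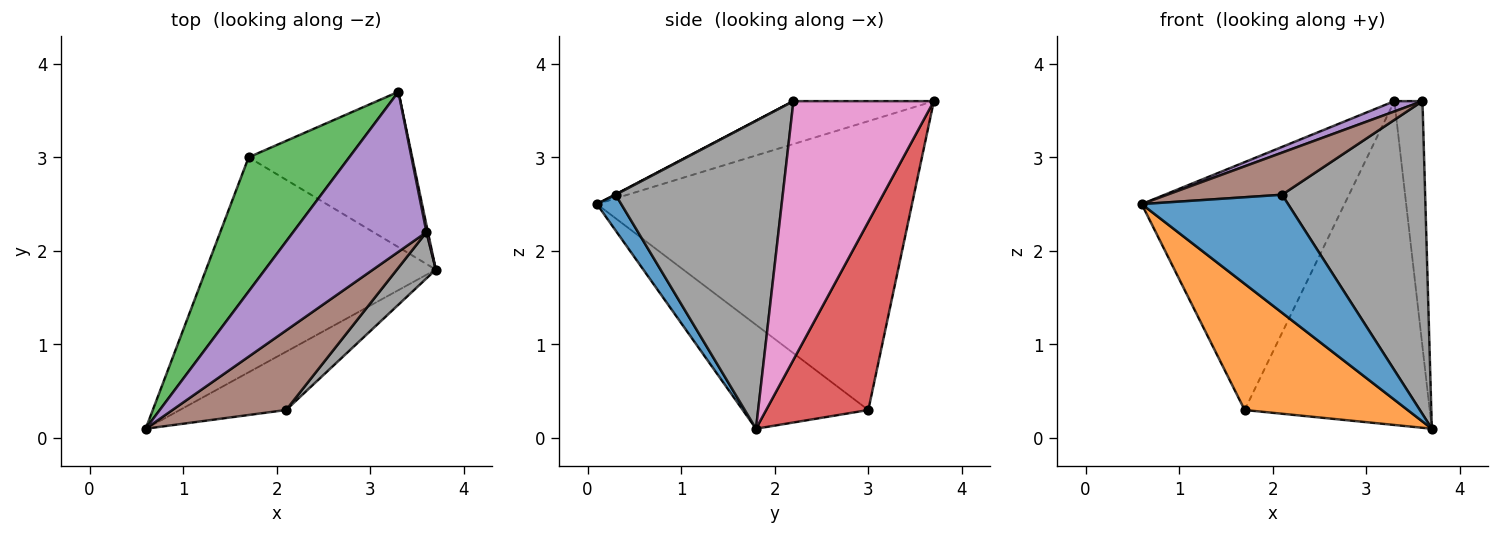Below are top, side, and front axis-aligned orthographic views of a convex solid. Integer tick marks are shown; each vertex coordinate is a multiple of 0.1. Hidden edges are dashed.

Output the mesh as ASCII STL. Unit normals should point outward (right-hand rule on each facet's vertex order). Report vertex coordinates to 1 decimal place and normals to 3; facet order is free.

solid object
 facet normal 0.147 -0.887 -0.438
  outer loop
   vertex 2.1 0.3 2.6
   vertex 0.6 0.1 2.5
   vertex 3.7 1.8 0.1
  endloop
 endfacet
 facet normal -0.363 -0.472 -0.803
  outer loop
   vertex 1.7 3.0 0.3
   vertex 3.7 1.8 0.1
   vertex 0.6 0.1 2.5
  endloop
 endfacet
 facet normal -0.807 0.519 0.281
  outer loop
   vertex 1.7 3.0 0.3
   vertex 0.6 0.1 2.5
   vertex 3.3 3.7 3.6
  endloop
 endfacet
 facet normal 0.446 0.807 -0.387
  outer loop
   vertex 1.7 3.0 0.3
   vertex 3.3 3.7 3.6
   vertex 3.7 1.8 0.1
  endloop
 endfacet
 facet normal -0.306 -0.061 0.950
  outer loop
   vertex 3.6 2.2 3.6
   vertex 3.3 3.7 3.6
   vertex 0.6 0.1 2.5
  endloop
 endfacet
 facet normal 0.003 -0.468 0.884
  outer loop
   vertex 3.6 2.2 3.6
   vertex 0.6 0.1 2.5
   vertex 2.1 0.3 2.6
  endloop
 endfacet
 facet normal 0.981 0.196 0.006
  outer loop
   vertex 3.6 2.2 3.6
   vertex 3.7 1.8 0.1
   vertex 3.3 3.7 3.6
  endloop
 endfacet
 facet normal 0.756 -0.647 0.096
  outer loop
   vertex 3.6 2.2 3.6
   vertex 2.1 0.3 2.6
   vertex 3.7 1.8 0.1
  endloop
 endfacet
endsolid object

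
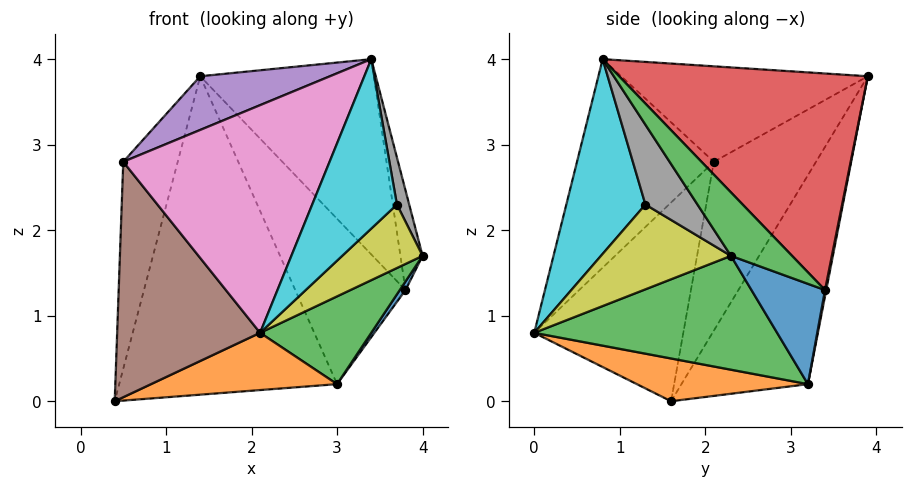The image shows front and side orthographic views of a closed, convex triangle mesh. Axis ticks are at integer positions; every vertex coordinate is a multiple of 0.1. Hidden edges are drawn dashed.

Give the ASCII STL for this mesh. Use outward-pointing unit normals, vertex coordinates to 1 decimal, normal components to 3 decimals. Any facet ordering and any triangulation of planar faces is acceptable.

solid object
 facet normal -0.468 0.805 -0.364
  outer loop
   vertex 3.0 3.2 0.2
   vertex 0.4 1.6 0.0
   vertex 1.4 3.9 3.8
  endloop
 endfacet
 facet normal 0.220 -0.239 -0.946
  outer loop
   vertex 3.0 3.2 0.2
   vertex 2.1 0.0 0.8
   vertex 0.4 1.6 0.0
  endloop
 endfacet
 facet normal 0.691 -0.316 -0.650
  outer loop
   vertex 3.0 3.2 0.2
   vertex 4.0 2.3 1.7
   vertex 2.1 0.0 0.8
  endloop
 endfacet
 facet normal -0.881 0.470 -0.052
  outer loop
   vertex 0.5 2.1 2.8
   vertex 1.4 3.9 3.8
   vertex 0.4 1.6 0.0
  endloop
 endfacet
 facet normal -0.462 -0.243 0.853
  outer loop
   vertex 0.5 2.1 2.8
   vertex 3.4 0.8 4.0
   vertex 1.4 3.9 3.8
  endloop
 endfacet
 facet normal -0.714 -0.685 0.148
  outer loop
   vertex 0.5 2.1 2.8
   vertex 0.4 1.6 0.0
   vertex 2.1 0.0 0.8
  endloop
 endfacet
 facet normal -0.507 -0.765 0.397
  outer loop
   vertex 0.5 2.1 2.8
   vertex 2.1 0.0 0.8
   vertex 3.4 0.8 4.0
  endloop
 endfacet
 facet normal 0.968 -0.228 0.104
  outer loop
   vertex 3.7 1.3 2.3
   vertex 4.0 2.3 1.7
   vertex 3.4 0.8 4.0
  endloop
 endfacet
 facet normal 0.775 -0.479 -0.411
  outer loop
   vertex 3.7 1.3 2.3
   vertex 2.1 0.0 0.8
   vertex 4.0 2.3 1.7
  endloop
 endfacet
 facet normal 0.679 -0.728 -0.094
  outer loop
   vertex 3.7 1.3 2.3
   vertex 3.4 0.8 4.0
   vertex 2.1 0.0 0.8
  endloop
 endfacet
 facet normal 0.813 -0.063 -0.579
  outer loop
   vertex 3.8 3.4 1.3
   vertex 4.0 2.3 1.7
   vertex 3.0 3.2 0.2
  endloop
 endfacet
 facet normal 0.011 0.982 -0.186
  outer loop
   vertex 3.8 3.4 1.3
   vertex 3.0 3.2 0.2
   vertex 1.4 3.9 3.8
  endloop
 endfacet
 facet normal 0.852 0.309 0.424
  outer loop
   vertex 3.8 3.4 1.3
   vertex 3.4 0.8 4.0
   vertex 4.0 2.3 1.7
  endloop
 endfacet
 facet normal 0.680 0.475 0.558
  outer loop
   vertex 3.8 3.4 1.3
   vertex 1.4 3.9 3.8
   vertex 3.4 0.8 4.0
  endloop
 endfacet
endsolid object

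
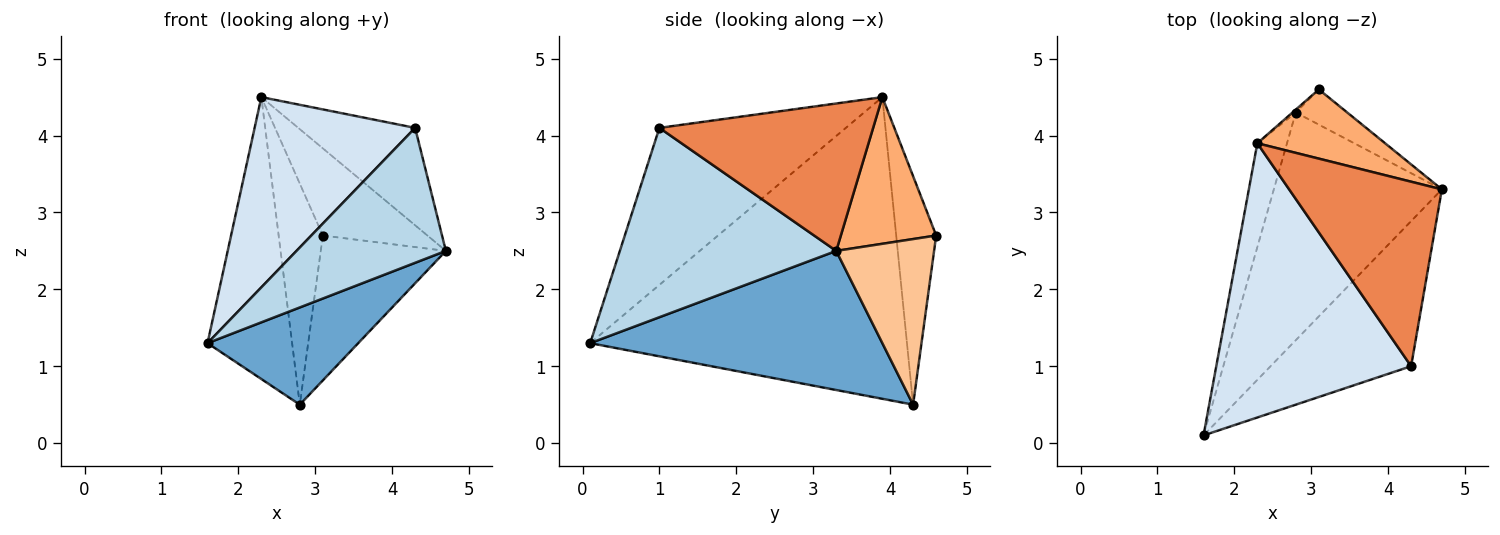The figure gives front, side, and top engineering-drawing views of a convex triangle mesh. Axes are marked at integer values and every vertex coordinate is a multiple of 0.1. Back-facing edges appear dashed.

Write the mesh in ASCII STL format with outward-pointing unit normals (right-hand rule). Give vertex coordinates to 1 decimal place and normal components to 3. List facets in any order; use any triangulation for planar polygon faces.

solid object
 facet normal 0.606 -0.312 -0.732
  outer loop
   vertex 2.8 4.3 0.5
   vertex 4.7 3.3 2.5
   vertex 1.6 0.1 1.3
  endloop
 endfacet
 facet normal -0.962 0.257 -0.095
  outer loop
   vertex 2.8 4.3 0.5
   vertex 1.6 0.1 1.3
   vertex 2.3 3.9 4.5
  endloop
 endfacet
 facet normal 0.702 -0.485 -0.521
  outer loop
   vertex 4.3 1.0 4.1
   vertex 1.6 0.1 1.3
   vertex 4.7 3.3 2.5
  endloop
 endfacet
 facet normal -0.552 -0.475 0.685
  outer loop
   vertex 4.3 1.0 4.1
   vertex 2.3 3.9 4.5
   vertex 1.6 0.1 1.3
  endloop
 endfacet
 facet normal 0.649 0.355 0.673
  outer loop
   vertex 4.3 1.0 4.1
   vertex 4.7 3.3 2.5
   vertex 2.3 3.9 4.5
  endloop
 endfacet
 facet normal 0.581 0.637 0.506
  outer loop
   vertex 3.1 4.6 2.7
   vertex 2.3 3.9 4.5
   vertex 4.7 3.3 2.5
  endloop
 endfacet
 facet normal 0.605 0.774 -0.188
  outer loop
   vertex 3.1 4.6 2.7
   vertex 4.7 3.3 2.5
   vertex 2.8 4.3 0.5
  endloop
 endfacet
 facet normal -0.671 0.742 -0.010
  outer loop
   vertex 3.1 4.6 2.7
   vertex 2.8 4.3 0.5
   vertex 2.3 3.9 4.5
  endloop
 endfacet
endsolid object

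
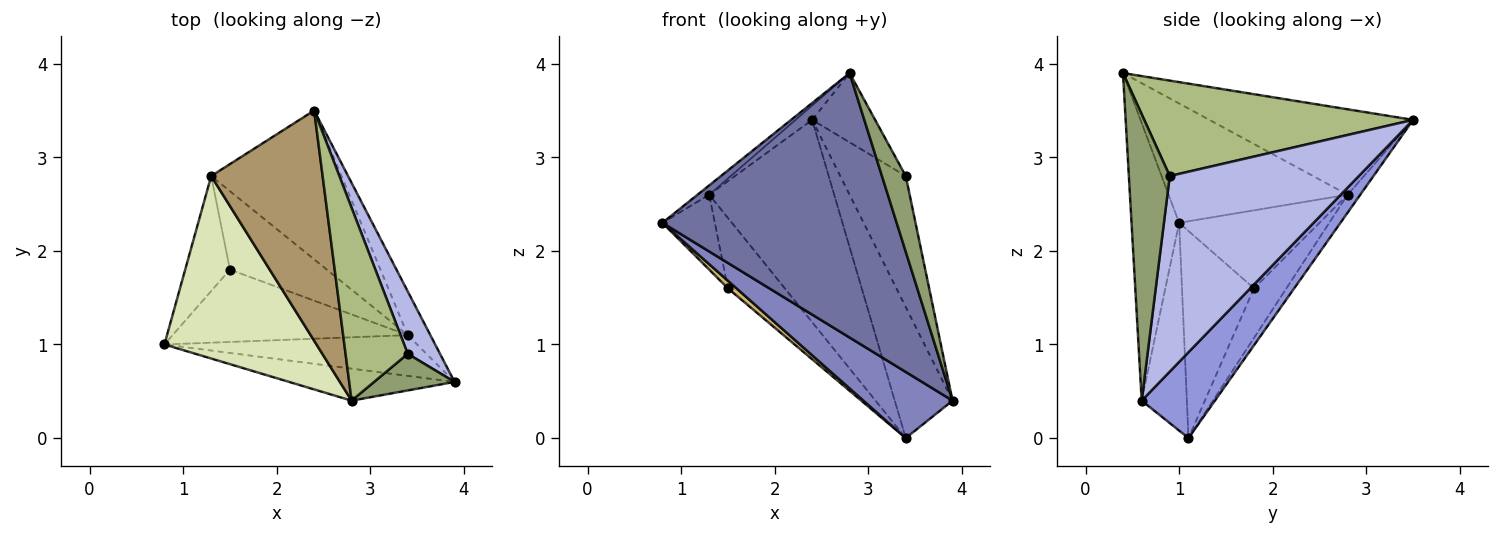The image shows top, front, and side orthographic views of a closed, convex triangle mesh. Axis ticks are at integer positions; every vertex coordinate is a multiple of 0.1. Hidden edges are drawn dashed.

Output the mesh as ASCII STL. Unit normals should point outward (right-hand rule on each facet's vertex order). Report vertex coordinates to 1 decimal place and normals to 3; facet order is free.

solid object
 facet normal -0.198 -0.973 -0.118
  outer loop
   vertex 2.8 0.4 3.9
   vertex 0.8 1.0 2.3
   vertex 3.9 0.6 0.4
  endloop
 endfacet
 facet normal -0.396 -0.782 -0.482
  outer loop
   vertex 3.4 1.1 0.0
   vertex 3.9 0.6 0.4
   vertex 0.8 1.0 2.3
  endloop
 endfacet
 facet normal 0.769 0.607 -0.202
  outer loop
   vertex 3.4 1.1 0.0
   vertex 2.4 3.5 3.4
   vertex 3.9 0.6 0.4
  endloop
 endfacet
 facet normal 0.934 0.324 0.154
  outer loop
   vertex 3.4 0.9 2.8
   vertex 3.9 0.6 0.4
   vertex 2.4 3.5 3.4
  endloop
 endfacet
 facet normal 0.840 -0.489 0.236
  outer loop
   vertex 3.4 0.9 2.8
   vertex 2.8 0.4 3.9
   vertex 3.9 0.6 0.4
  endloop
 endfacet
 facet normal 0.822 0.193 0.536
  outer loop
   vertex 3.4 0.9 2.8
   vertex 2.4 3.5 3.4
   vertex 2.8 0.4 3.9
  endloop
 endfacet
 facet normal -0.081 0.803 -0.591
  outer loop
   vertex 1.3 2.8 2.6
   vertex 2.4 3.5 3.4
   vertex 3.4 1.1 0.0
  endloop
 endfacet
 facet normal -0.617 0.040 0.786
  outer loop
   vertex 1.3 2.8 2.6
   vertex 0.8 1.0 2.3
   vertex 2.8 0.4 3.9
  endloop
 endfacet
 facet normal -0.608 0.049 0.793
  outer loop
   vertex 1.3 2.8 2.6
   vertex 2.8 0.4 3.9
   vertex 2.4 3.5 3.4
  endloop
 endfacet
 facet normal -0.659 -0.078 -0.748
  outer loop
   vertex 1.5 1.8 1.6
   vertex 3.4 1.1 0.0
   vertex 0.8 1.0 2.3
  endloop
 endfacet
 facet normal -0.825 0.308 -0.473
  outer loop
   vertex 1.5 1.8 1.6
   vertex 0.8 1.0 2.3
   vertex 1.3 2.8 2.6
  endloop
 endfacet
 facet normal -0.356 0.624 -0.695
  outer loop
   vertex 1.5 1.8 1.6
   vertex 1.3 2.8 2.6
   vertex 3.4 1.1 0.0
  endloop
 endfacet
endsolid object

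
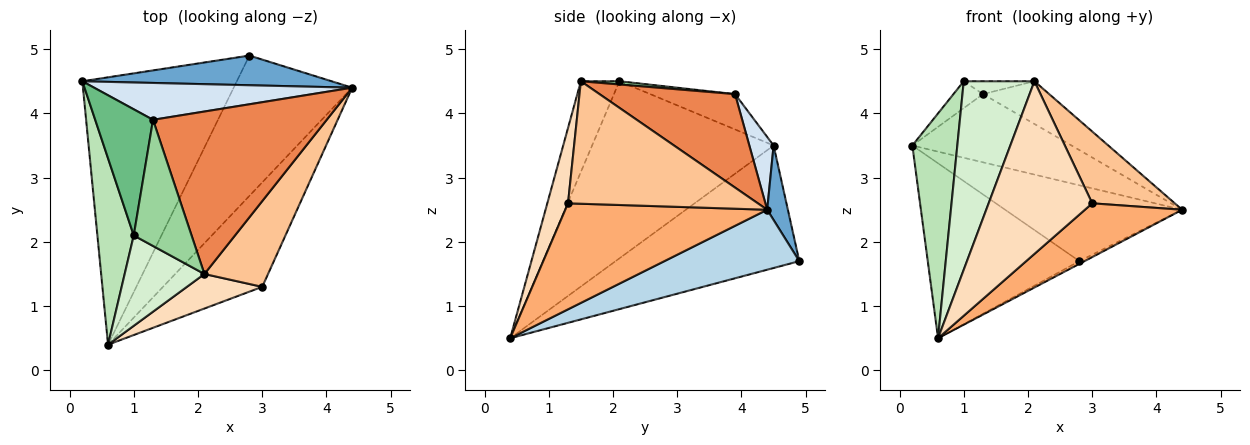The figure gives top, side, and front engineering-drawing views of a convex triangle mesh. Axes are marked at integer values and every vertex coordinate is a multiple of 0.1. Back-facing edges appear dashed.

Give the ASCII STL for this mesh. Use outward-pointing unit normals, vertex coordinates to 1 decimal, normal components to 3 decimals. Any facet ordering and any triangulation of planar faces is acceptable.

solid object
 facet normal 0.108 0.926 0.362
  outer loop
   vertex 2.8 4.9 1.7
   vertex 0.2 4.5 3.5
   vertex 4.4 4.4 2.5
  endloop
 endfacet
 facet normal -0.553 0.456 -0.697
  outer loop
   vertex 2.8 4.9 1.7
   vertex 0.6 0.4 0.5
   vertex 0.2 4.5 3.5
  endloop
 endfacet
 facet normal 0.451 0.017 -0.892
  outer loop
   vertex 2.8 4.9 1.7
   vertex 4.4 4.4 2.5
   vertex 0.6 0.4 0.5
  endloop
 endfacet
 facet normal 0.133 0.872 0.471
  outer loop
   vertex 1.3 3.9 4.3
   vertex 4.4 4.4 2.5
   vertex 0.2 4.5 3.5
  endloop
 endfacet
 facet normal 0.462 0.225 0.858
  outer loop
   vertex 1.3 3.9 4.3
   vertex 2.1 1.5 4.5
   vertex 4.4 4.4 2.5
  endloop
 endfacet
 facet normal 0.689 -0.332 -0.645
  outer loop
   vertex 3.0 1.3 2.6
   vertex 0.6 0.4 0.5
   vertex 4.4 4.4 2.5
  endloop
 endfacet
 facet normal 0.828 -0.360 0.430
  outer loop
   vertex 3.0 1.3 2.6
   vertex 4.4 4.4 2.5
   vertex 2.1 1.5 4.5
  endloop
 endfacet
 facet normal 0.192 -0.962 0.192
  outer loop
   vertex 3.0 1.3 2.6
   vertex 2.1 1.5 4.5
   vertex 0.6 0.4 0.5
  endloop
 endfacet
 facet normal -0.513 0.179 0.840
  outer loop
   vertex 1.0 2.1 4.5
   vertex 1.3 3.9 4.3
   vertex 0.2 4.5 3.5
  endloop
 endfacet
 facet normal 0.055 0.101 0.993
  outer loop
   vertex 1.0 2.1 4.5
   vertex 2.1 1.5 4.5
   vertex 1.3 3.9 4.3
  endloop
 endfacet
 facet normal -0.952 -0.236 0.195
  outer loop
   vertex 1.0 2.1 4.5
   vertex 0.2 4.5 3.5
   vertex 0.6 0.4 0.5
  endloop
 endfacet
 facet normal -0.441 -0.809 0.388
  outer loop
   vertex 1.0 2.1 4.5
   vertex 0.6 0.4 0.5
   vertex 2.1 1.5 4.5
  endloop
 endfacet
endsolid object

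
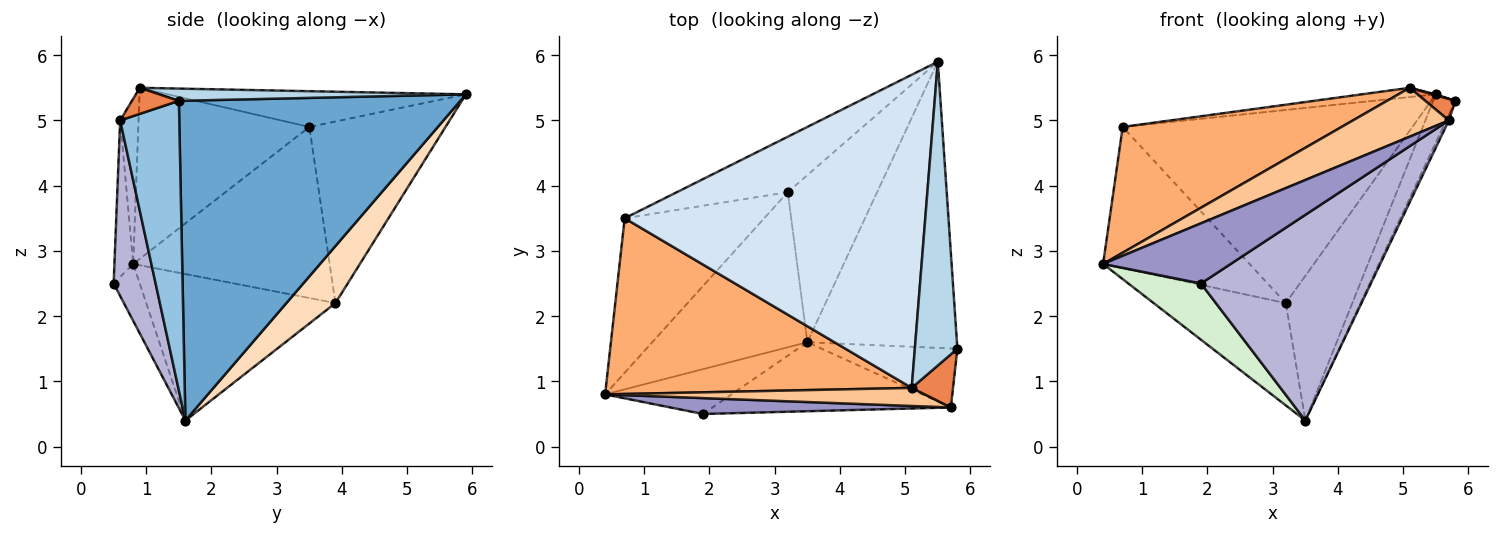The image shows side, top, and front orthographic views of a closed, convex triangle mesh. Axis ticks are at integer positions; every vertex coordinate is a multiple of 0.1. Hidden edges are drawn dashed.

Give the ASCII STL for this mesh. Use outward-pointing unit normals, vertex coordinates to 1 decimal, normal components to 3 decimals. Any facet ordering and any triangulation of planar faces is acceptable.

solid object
 facet normal 0.903 0.071 -0.423
  outer loop
   vertex 3.5 1.6 0.4
   vertex 5.5 5.9 5.4
   vertex 5.8 1.5 5.3
  endloop
 endfacet
 facet normal 0.905 0.041 -0.424
  outer loop
   vertex 5.7 0.6 5.0
   vertex 3.5 1.6 0.4
   vertex 5.8 1.5 5.3
  endloop
 endfacet
 facet normal 0.277 -0.003 0.961
  outer loop
   vertex 5.1 0.9 5.5
   vertex 5.8 1.5 5.3
   vertex 5.5 5.9 5.4
  endloop
 endfacet
 facet normal -0.118 0.029 0.993
  outer loop
   vertex 5.1 0.9 5.5
   vertex 5.5 5.9 5.4
   vertex 0.7 3.5 4.9
  endloop
 endfacet
 facet normal 0.505 -0.323 0.800
  outer loop
   vertex 5.1 0.9 5.5
   vertex 5.7 0.6 5.0
   vertex 5.8 1.5 5.3
  endloop
 endfacet
 facet normal -0.414 -0.530 0.740
  outer loop
   vertex 5.1 0.9 5.5
   vertex 0.7 3.5 4.9
   vertex 0.4 0.8 2.8
  endloop
 endfacet
 facet normal -0.177 -0.923 0.342
  outer loop
   vertex 5.1 0.9 5.5
   vertex 0.4 0.8 2.8
   vertex 5.7 0.6 5.0
  endloop
 endfacet
 facet normal 0.435 0.590 -0.681
  outer loop
   vertex 3.2 3.9 2.2
   vertex 5.5 5.9 5.4
   vertex 3.5 1.6 0.4
  endloop
 endfacet
 facet normal -0.412 0.876 -0.251
  outer loop
   vertex 3.2 3.9 2.2
   vertex 0.7 3.5 4.9
   vertex 5.5 5.9 5.4
  endloop
 endfacet
 facet normal -0.619 0.432 -0.656
  outer loop
   vertex 3.2 3.9 2.2
   vertex 3.5 1.6 0.4
   vertex 0.4 0.8 2.8
  endloop
 endfacet
 facet normal -0.671 0.500 -0.547
  outer loop
   vertex 3.2 3.9 2.2
   vertex 0.4 0.8 2.8
   vertex 0.7 3.5 4.9
  endloop
 endfacet
 facet normal -0.271 -0.753 -0.600
  outer loop
   vertex 1.9 0.5 2.5
   vertex 0.4 0.8 2.8
   vertex 3.5 1.6 0.4
  endloop
 endfacet
 facet normal -0.141 -0.957 0.253
  outer loop
   vertex 1.9 0.5 2.5
   vertex 5.7 0.6 5.0
   vertex 0.4 0.8 2.8
  endloop
 endfacet
 facet normal 0.228 -0.923 -0.310
  outer loop
   vertex 1.9 0.5 2.5
   vertex 3.5 1.6 0.4
   vertex 5.7 0.6 5.0
  endloop
 endfacet
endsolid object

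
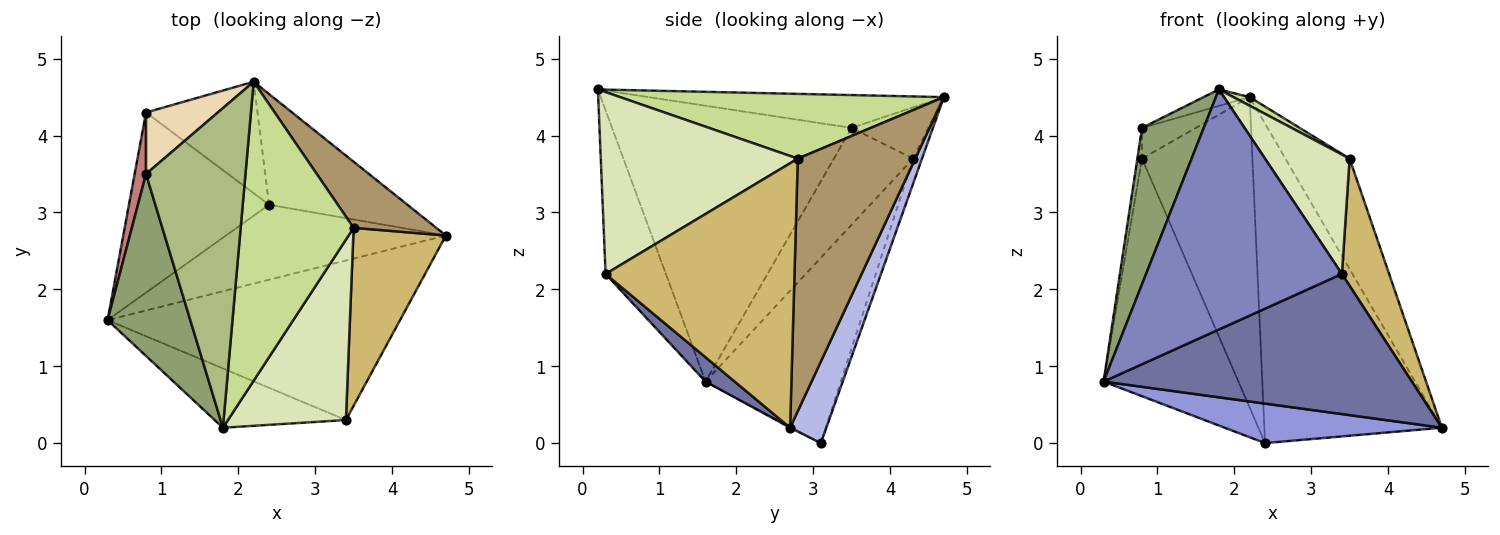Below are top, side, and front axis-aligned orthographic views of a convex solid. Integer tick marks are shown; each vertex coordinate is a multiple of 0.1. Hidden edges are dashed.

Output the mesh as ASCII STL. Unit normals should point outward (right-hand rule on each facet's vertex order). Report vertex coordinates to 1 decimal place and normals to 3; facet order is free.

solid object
 facet normal 0.062 -0.659 -0.750
  outer loop
   vertex 3.4 0.3 2.2
   vertex 0.3 1.6 0.8
   vertex 4.7 2.7 0.2
  endloop
 endfacet
 facet normal -0.286 -0.930 -0.230
  outer loop
   vertex 3.4 0.3 2.2
   vertex 1.8 0.2 4.6
   vertex 0.3 1.6 0.8
  endloop
 endfacet
 facet normal -0.004 -0.466 -0.885
  outer loop
   vertex 2.4 3.1 0.0
   vertex 4.7 2.7 0.2
   vertex 0.3 1.6 0.8
  endloop
 endfacet
 facet normal 0.189 0.928 -0.321
  outer loop
   vertex 2.4 3.1 0.0
   vertex 2.2 4.7 4.5
   vertex 4.7 2.7 0.2
  endloop
 endfacet
 facet normal -0.930 -0.240 0.279
  outer loop
   vertex 0.8 3.5 4.1
   vertex 0.3 1.6 0.8
   vertex 1.8 0.2 4.6
  endloop
 endfacet
 facet normal -0.313 0.049 0.949
  outer loop
   vertex 0.8 3.5 4.1
   vertex 1.8 0.2 4.6
   vertex 2.2 4.7 4.5
  endloop
 endfacet
 facet normal 0.497 -0.025 0.867
  outer loop
   vertex 3.5 2.8 3.7
   vertex 2.2 4.7 4.5
   vertex 1.8 0.2 4.6
  endloop
 endfacet
 facet normal 0.789 -0.339 0.512
  outer loop
   vertex 3.5 2.8 3.7
   vertex 1.8 0.2 4.6
   vertex 3.4 0.3 2.2
  endloop
 endfacet
 facet normal 0.843 0.461 0.276
  outer loop
   vertex 3.5 2.8 3.7
   vertex 4.7 2.7 0.2
   vertex 2.2 4.7 4.5
  endloop
 endfacet
 facet normal 0.919 -0.230 0.322
  outer loop
   vertex 3.5 2.8 3.7
   vertex 3.4 0.3 2.2
   vertex 4.7 2.7 0.2
  endloop
 endfacet
 facet normal -0.076 0.938 -0.337
  outer loop
   vertex 0.8 4.3 3.7
   vertex 2.2 4.7 4.5
   vertex 2.4 3.1 0.0
  endloop
 endfacet
 facet normal -0.538 0.377 0.754
  outer loop
   vertex 0.8 4.3 3.7
   vertex 0.8 3.5 4.1
   vertex 2.2 4.7 4.5
  endloop
 endfacet
 facet normal -0.624 0.622 -0.472
  outer loop
   vertex 0.8 4.3 3.7
   vertex 2.4 3.1 0.0
   vertex 0.3 1.6 0.8
  endloop
 endfacet
 facet normal -0.991 0.058 0.117
  outer loop
   vertex 0.8 4.3 3.7
   vertex 0.3 1.6 0.8
   vertex 0.8 3.5 4.1
  endloop
 endfacet
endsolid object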